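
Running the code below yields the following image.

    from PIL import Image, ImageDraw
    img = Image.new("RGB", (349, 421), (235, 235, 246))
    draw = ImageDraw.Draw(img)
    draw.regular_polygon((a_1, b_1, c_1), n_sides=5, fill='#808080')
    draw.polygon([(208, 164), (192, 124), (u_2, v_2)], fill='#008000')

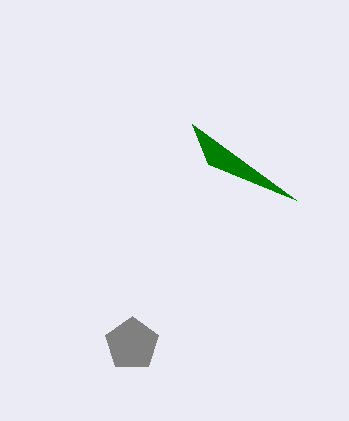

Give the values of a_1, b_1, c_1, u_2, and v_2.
a_1 = 132, b_1 = 344, c_1 = 28, u_2 = 296, v_2 = 200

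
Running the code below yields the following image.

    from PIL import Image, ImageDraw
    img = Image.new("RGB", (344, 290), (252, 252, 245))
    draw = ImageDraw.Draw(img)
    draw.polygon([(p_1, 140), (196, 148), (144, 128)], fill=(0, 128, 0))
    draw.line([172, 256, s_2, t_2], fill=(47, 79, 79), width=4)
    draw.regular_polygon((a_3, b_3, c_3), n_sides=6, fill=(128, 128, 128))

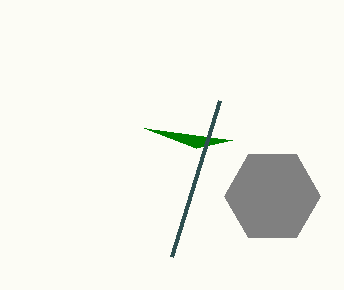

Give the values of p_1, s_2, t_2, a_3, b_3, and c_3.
p_1 = 232
s_2 = 220
t_2 = 100
a_3 = 272
b_3 = 196
c_3 = 48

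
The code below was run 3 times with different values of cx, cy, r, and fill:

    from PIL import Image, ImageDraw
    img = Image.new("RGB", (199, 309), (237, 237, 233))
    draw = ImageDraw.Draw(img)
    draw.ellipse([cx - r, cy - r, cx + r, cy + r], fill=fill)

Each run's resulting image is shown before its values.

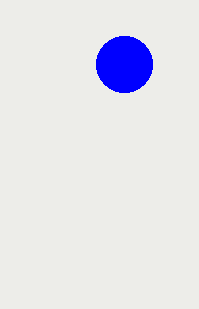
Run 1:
cx = 124; cy = 64; r = 28; fill = 'blue'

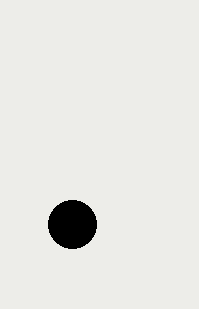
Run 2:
cx = 72
cy = 224
r = 24
fill = 'black'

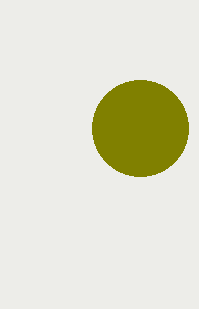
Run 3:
cx = 140
cy = 128
r = 48
fill = 'olive'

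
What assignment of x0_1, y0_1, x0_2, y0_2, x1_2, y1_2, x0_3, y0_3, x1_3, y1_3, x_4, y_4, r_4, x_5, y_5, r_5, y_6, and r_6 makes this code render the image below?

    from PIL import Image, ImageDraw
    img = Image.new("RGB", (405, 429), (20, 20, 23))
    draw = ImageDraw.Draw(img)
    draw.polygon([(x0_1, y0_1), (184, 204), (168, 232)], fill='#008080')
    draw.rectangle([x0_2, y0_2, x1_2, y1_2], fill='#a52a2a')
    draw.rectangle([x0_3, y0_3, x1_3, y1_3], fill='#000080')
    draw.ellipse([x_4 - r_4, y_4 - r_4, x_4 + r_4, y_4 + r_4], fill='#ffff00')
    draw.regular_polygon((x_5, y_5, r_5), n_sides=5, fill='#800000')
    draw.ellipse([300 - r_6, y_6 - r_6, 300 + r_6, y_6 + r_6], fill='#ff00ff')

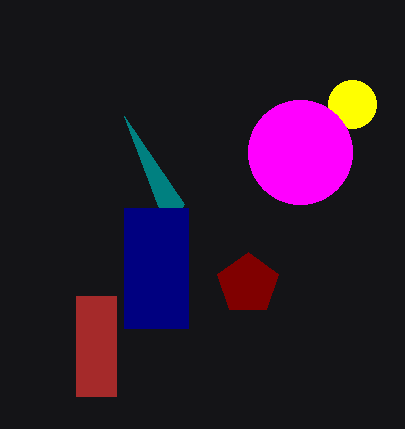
x0_1 = 124
y0_1 = 116
x0_2 = 76
y0_2 = 296
x1_2 = 116
y1_2 = 396
x0_3 = 124
y0_3 = 208
x1_3 = 188
y1_3 = 328
x_4 = 352
y_4 = 104
r_4 = 24
x_5 = 248
y_5 = 284
r_5 = 32
y_6 = 152
r_6 = 52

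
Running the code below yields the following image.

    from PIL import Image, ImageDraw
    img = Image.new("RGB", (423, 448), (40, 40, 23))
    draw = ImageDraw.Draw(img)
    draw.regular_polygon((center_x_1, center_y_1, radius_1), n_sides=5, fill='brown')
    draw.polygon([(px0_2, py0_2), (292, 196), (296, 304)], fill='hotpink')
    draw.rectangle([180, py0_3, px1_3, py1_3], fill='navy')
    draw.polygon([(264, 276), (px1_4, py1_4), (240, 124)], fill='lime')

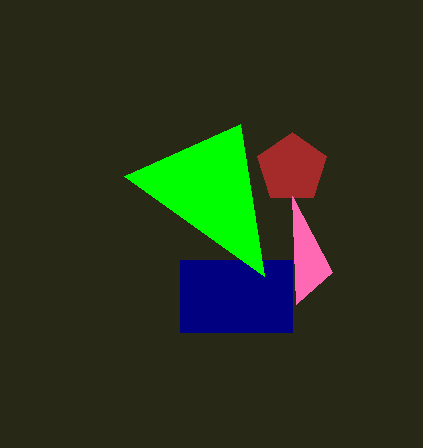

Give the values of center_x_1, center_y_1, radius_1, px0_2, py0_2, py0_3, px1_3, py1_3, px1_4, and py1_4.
center_x_1 = 292; center_y_1 = 168; radius_1 = 36; px0_2 = 332; py0_2 = 272; py0_3 = 260; px1_3 = 292; py1_3 = 332; px1_4 = 124; py1_4 = 176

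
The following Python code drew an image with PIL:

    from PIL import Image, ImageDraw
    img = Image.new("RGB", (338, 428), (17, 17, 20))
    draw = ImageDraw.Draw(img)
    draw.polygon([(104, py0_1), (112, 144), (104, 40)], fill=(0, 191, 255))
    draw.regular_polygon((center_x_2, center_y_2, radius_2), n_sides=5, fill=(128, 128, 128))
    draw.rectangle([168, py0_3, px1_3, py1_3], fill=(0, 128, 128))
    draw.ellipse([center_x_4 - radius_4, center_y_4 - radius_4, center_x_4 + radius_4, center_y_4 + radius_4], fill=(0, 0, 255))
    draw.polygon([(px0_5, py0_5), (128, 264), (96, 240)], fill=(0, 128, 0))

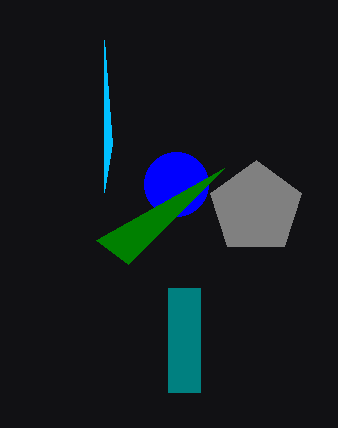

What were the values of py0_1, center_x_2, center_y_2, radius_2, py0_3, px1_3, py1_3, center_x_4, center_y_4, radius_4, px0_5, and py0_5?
py0_1 = 192
center_x_2 = 256
center_y_2 = 208
radius_2 = 48
py0_3 = 288
px1_3 = 200
py1_3 = 392
center_x_4 = 176
center_y_4 = 184
radius_4 = 32
px0_5 = 224
py0_5 = 168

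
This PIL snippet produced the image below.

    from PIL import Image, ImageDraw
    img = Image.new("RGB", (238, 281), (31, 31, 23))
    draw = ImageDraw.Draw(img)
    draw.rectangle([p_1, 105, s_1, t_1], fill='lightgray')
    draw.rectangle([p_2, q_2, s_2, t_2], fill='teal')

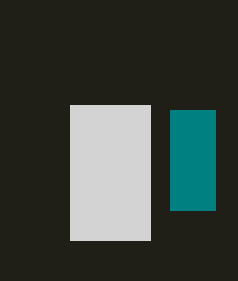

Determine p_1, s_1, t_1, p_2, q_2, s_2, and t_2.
p_1 = 70
s_1 = 150
t_1 = 240
p_2 = 170
q_2 = 110
s_2 = 215
t_2 = 210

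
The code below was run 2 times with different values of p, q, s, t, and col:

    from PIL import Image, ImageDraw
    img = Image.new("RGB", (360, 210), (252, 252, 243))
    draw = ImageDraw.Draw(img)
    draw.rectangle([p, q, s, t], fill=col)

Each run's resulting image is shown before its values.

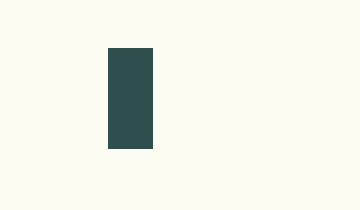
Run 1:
p = 108; q = 48; s = 152; t = 148; col = 'darkslategray'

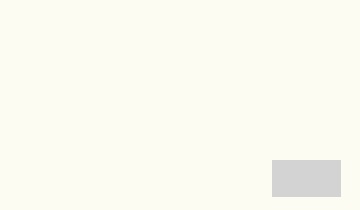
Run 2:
p = 272; q = 160; s = 340; t = 196; col = 'lightgray'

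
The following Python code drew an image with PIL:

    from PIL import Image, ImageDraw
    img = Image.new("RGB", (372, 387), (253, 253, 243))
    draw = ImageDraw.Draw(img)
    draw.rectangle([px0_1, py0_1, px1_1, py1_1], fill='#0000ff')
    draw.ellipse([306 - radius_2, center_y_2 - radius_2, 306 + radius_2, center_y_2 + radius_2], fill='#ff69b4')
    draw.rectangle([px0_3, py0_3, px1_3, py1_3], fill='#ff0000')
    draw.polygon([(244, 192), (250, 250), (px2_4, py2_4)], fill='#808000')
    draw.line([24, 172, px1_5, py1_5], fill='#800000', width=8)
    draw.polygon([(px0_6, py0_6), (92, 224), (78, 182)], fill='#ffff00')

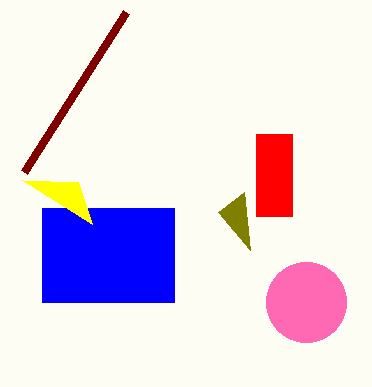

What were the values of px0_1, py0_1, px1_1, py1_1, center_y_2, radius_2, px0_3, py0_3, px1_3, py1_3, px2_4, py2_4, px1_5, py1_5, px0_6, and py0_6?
px0_1 = 42, py0_1 = 208, px1_1 = 174, py1_1 = 302, center_y_2 = 302, radius_2 = 40, px0_3 = 256, py0_3 = 134, px1_3 = 292, py1_3 = 216, px2_4 = 218, py2_4 = 212, px1_5 = 126, py1_5 = 12, px0_6 = 22, py0_6 = 180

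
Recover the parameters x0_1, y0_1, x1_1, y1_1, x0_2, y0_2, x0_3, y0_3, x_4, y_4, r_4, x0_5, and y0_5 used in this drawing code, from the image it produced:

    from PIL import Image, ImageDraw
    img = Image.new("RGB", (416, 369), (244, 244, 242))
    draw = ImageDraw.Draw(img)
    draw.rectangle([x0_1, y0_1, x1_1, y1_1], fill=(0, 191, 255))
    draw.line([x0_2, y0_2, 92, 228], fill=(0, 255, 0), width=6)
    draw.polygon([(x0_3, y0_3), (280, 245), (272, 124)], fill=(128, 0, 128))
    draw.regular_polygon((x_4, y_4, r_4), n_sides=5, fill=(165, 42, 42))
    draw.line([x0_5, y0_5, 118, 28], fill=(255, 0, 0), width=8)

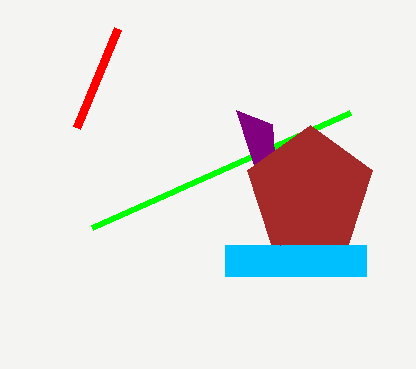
x0_1 = 225, y0_1 = 245, x1_1 = 366, y1_1 = 276, x0_2 = 350, y0_2 = 113, x0_3 = 236, y0_3 = 110, x_4 = 310, y_4 = 191, r_4 = 66, x0_5 = 77, y0_5 = 127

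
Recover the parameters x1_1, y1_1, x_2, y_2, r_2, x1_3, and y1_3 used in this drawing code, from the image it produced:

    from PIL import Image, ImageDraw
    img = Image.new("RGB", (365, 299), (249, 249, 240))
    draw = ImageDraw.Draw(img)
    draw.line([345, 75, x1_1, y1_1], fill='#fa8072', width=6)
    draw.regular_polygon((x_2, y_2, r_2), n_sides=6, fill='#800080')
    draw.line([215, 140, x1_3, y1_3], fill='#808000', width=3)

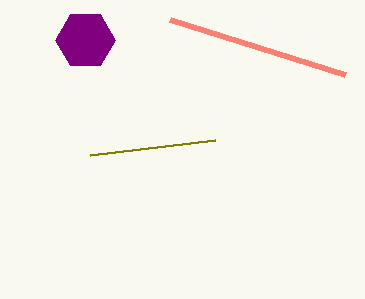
x1_1 = 170
y1_1 = 20
x_2 = 85
y_2 = 40
r_2 = 30
x1_3 = 90
y1_3 = 155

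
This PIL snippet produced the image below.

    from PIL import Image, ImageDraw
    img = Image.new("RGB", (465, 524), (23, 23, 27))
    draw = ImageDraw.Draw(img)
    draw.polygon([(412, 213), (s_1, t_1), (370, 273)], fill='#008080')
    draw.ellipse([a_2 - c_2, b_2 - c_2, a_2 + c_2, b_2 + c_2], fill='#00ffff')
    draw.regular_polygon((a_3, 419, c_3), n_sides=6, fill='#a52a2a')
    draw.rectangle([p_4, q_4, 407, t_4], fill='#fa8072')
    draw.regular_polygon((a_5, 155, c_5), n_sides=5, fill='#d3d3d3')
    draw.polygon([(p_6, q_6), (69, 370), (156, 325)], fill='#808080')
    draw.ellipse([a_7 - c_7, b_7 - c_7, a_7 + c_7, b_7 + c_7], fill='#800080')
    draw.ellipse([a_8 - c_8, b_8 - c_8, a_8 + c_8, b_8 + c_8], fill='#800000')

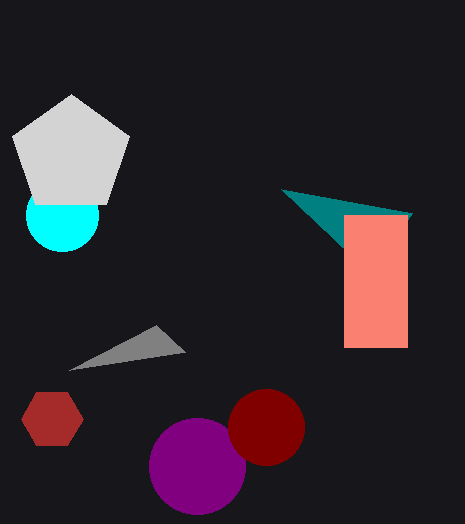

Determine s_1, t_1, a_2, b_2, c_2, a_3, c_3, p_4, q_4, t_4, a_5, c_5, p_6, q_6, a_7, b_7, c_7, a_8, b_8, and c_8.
s_1 = 281, t_1 = 189, a_2 = 62, b_2 = 215, c_2 = 36, a_3 = 52, c_3 = 31, p_4 = 344, q_4 = 215, t_4 = 347, a_5 = 71, c_5 = 61, p_6 = 185, q_6 = 352, a_7 = 197, b_7 = 466, c_7 = 48, a_8 = 266, b_8 = 427, c_8 = 38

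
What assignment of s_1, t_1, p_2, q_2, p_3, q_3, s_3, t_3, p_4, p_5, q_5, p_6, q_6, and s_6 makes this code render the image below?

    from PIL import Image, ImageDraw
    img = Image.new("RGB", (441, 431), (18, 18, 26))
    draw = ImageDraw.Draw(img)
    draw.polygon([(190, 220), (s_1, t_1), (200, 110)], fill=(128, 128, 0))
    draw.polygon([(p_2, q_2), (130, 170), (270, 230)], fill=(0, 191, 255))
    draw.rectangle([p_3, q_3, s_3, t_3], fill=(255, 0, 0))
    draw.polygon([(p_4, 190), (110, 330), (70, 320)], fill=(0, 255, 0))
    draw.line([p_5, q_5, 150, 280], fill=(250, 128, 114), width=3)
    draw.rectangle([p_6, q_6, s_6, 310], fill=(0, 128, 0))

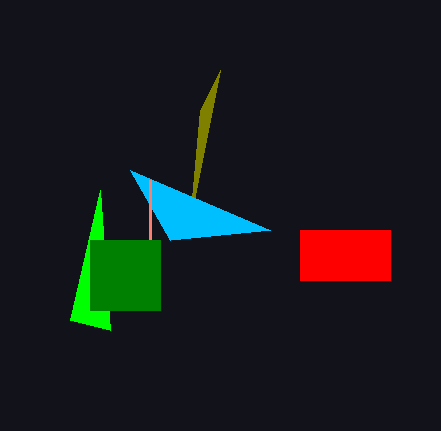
s_1 = 220; t_1 = 70; p_2 = 170; q_2 = 240; p_3 = 300; q_3 = 230; s_3 = 390; t_3 = 280; p_4 = 100; p_5 = 150; q_5 = 180; p_6 = 90; q_6 = 240; s_6 = 160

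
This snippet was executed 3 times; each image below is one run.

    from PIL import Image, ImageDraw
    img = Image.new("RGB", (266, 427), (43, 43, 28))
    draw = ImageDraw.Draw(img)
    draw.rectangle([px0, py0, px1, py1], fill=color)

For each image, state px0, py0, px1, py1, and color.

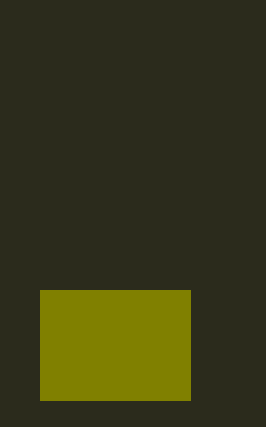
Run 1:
px0 = 40; py0 = 290; px1 = 190; py1 = 400; color = 'olive'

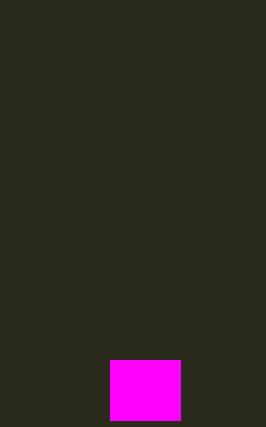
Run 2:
px0 = 110, py0 = 360, px1 = 180, py1 = 420, color = 'magenta'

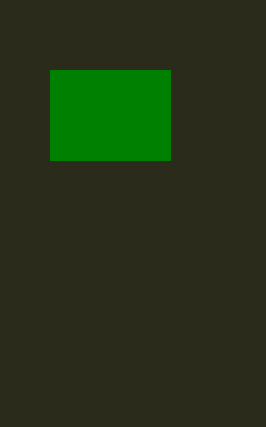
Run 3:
px0 = 50
py0 = 70
px1 = 170
py1 = 160
color = 'green'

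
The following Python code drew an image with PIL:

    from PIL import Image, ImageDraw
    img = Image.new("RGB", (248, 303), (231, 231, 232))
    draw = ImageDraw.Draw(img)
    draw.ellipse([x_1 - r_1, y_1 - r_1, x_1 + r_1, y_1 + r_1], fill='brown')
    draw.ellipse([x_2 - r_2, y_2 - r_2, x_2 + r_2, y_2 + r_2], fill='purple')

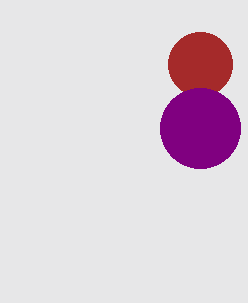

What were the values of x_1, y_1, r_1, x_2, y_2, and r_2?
x_1 = 200
y_1 = 64
r_1 = 32
x_2 = 200
y_2 = 128
r_2 = 40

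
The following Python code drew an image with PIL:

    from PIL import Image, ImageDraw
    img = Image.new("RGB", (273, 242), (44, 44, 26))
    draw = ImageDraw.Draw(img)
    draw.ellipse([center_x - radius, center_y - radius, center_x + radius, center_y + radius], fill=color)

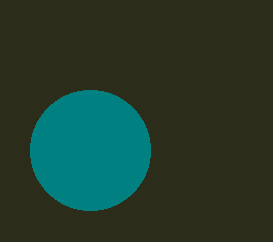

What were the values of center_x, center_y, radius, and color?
center_x = 90, center_y = 150, radius = 60, color = 'teal'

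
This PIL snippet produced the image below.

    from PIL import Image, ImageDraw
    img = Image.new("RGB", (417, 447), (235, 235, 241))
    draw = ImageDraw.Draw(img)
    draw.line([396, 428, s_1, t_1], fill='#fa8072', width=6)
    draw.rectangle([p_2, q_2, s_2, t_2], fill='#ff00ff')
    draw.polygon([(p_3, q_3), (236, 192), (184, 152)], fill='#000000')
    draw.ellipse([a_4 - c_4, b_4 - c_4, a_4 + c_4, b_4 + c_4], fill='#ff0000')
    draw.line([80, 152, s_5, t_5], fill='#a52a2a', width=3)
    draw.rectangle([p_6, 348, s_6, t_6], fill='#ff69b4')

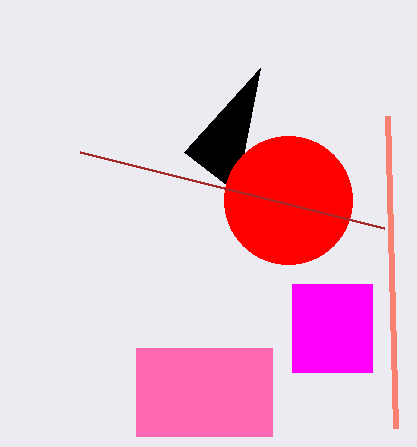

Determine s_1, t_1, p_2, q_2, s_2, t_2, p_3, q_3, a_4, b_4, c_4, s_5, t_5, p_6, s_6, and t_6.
s_1 = 388
t_1 = 116
p_2 = 292
q_2 = 284
s_2 = 372
t_2 = 372
p_3 = 260
q_3 = 68
a_4 = 288
b_4 = 200
c_4 = 64
s_5 = 384
t_5 = 228
p_6 = 136
s_6 = 272
t_6 = 436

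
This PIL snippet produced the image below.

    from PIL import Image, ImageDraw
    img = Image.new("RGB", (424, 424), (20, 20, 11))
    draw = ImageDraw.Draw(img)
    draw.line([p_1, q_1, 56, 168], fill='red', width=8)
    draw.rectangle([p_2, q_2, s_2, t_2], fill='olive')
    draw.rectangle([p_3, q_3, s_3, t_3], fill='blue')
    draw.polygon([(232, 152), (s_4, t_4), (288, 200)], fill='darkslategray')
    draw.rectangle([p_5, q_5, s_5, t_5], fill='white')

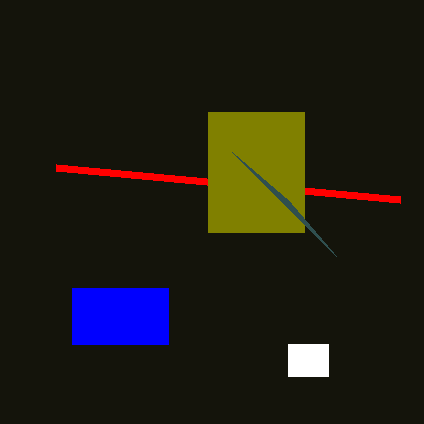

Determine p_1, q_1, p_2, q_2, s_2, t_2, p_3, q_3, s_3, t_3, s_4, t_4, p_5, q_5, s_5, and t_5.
p_1 = 400, q_1 = 200, p_2 = 208, q_2 = 112, s_2 = 304, t_2 = 232, p_3 = 72, q_3 = 288, s_3 = 168, t_3 = 344, s_4 = 336, t_4 = 256, p_5 = 288, q_5 = 344, s_5 = 328, t_5 = 376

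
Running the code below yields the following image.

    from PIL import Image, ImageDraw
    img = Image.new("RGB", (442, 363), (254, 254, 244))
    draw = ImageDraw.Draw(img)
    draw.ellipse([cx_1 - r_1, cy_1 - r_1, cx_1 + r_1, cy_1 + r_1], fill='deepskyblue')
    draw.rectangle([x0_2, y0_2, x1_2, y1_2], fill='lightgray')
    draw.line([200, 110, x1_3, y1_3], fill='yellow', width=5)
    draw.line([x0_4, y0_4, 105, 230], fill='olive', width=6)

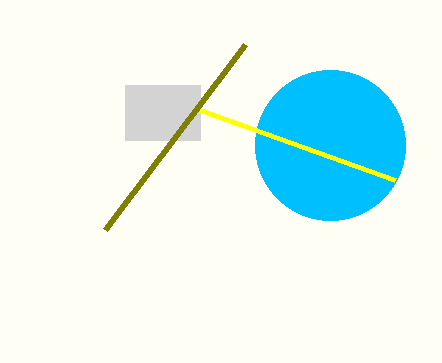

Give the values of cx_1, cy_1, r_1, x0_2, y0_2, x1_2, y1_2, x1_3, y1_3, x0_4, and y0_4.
cx_1 = 330, cy_1 = 145, r_1 = 75, x0_2 = 125, y0_2 = 85, x1_2 = 200, y1_2 = 140, x1_3 = 395, y1_3 = 180, x0_4 = 245, y0_4 = 45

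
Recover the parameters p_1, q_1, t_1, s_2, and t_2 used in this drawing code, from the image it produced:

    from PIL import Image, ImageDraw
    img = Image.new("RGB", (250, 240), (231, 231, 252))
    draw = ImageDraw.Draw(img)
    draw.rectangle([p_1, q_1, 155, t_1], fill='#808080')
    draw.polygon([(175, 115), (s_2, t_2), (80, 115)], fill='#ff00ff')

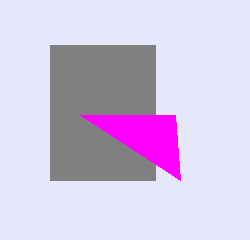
p_1 = 50, q_1 = 45, t_1 = 180, s_2 = 180, t_2 = 180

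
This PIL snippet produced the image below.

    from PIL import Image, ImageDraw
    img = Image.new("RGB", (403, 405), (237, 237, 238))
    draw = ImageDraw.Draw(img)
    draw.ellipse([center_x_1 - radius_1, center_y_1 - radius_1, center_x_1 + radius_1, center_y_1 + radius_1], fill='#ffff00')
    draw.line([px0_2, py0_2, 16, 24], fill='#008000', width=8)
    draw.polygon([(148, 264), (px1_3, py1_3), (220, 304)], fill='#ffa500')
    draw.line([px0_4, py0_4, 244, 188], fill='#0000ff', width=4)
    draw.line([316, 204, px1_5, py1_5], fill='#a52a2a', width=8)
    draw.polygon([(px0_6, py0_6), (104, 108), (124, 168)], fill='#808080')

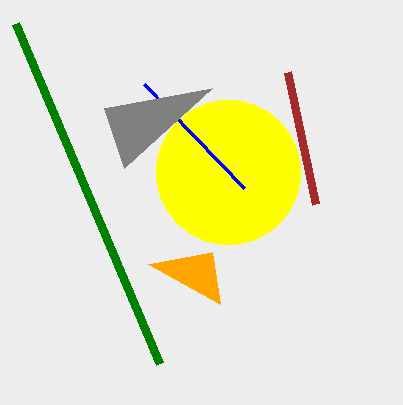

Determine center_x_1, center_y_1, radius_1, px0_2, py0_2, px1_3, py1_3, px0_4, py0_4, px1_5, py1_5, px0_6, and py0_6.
center_x_1 = 228; center_y_1 = 172; radius_1 = 72; px0_2 = 160; py0_2 = 364; px1_3 = 212; py1_3 = 252; px0_4 = 144; py0_4 = 84; px1_5 = 288; py1_5 = 72; px0_6 = 212; py0_6 = 88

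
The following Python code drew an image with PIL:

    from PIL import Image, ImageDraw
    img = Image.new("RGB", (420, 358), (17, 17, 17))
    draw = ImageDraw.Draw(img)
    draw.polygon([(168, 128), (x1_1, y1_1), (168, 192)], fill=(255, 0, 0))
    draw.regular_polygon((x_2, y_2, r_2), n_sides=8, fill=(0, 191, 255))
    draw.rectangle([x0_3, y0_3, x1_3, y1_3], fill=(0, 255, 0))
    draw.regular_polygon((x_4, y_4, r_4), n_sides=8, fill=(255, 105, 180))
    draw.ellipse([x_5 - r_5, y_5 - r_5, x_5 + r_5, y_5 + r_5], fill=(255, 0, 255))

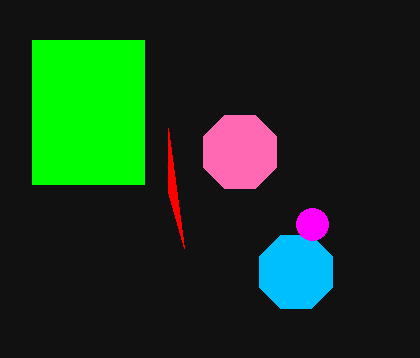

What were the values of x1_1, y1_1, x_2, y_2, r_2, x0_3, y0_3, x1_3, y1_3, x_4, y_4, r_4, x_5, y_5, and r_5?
x1_1 = 184
y1_1 = 248
x_2 = 296
y_2 = 272
r_2 = 40
x0_3 = 32
y0_3 = 40
x1_3 = 144
y1_3 = 184
x_4 = 240
y_4 = 152
r_4 = 40
x_5 = 312
y_5 = 224
r_5 = 16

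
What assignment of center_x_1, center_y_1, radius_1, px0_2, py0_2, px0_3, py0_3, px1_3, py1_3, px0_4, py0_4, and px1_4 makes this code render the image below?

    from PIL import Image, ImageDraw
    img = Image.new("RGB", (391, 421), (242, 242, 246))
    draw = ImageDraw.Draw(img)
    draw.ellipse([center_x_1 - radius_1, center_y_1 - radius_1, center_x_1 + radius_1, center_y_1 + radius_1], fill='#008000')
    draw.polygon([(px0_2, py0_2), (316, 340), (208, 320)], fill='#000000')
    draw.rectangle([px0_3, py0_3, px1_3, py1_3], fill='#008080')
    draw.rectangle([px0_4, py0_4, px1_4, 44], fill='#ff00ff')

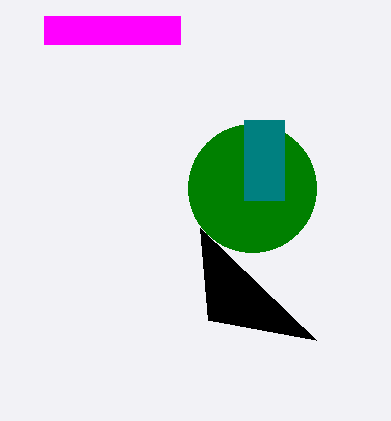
center_x_1 = 252; center_y_1 = 188; radius_1 = 64; px0_2 = 200; py0_2 = 228; px0_3 = 244; py0_3 = 120; px1_3 = 284; py1_3 = 200; px0_4 = 44; py0_4 = 16; px1_4 = 180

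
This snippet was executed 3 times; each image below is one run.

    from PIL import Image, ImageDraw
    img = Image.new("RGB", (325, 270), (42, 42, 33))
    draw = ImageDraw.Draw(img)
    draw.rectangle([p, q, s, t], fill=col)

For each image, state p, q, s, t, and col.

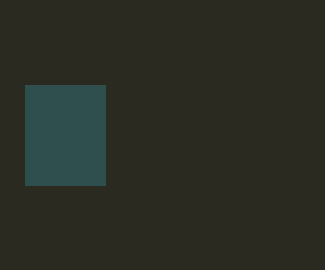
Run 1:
p = 25; q = 85; s = 105; t = 185; col = 'darkslategray'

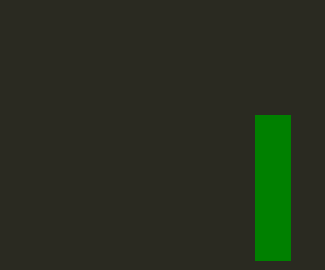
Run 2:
p = 255
q = 115
s = 290
t = 260
col = 'green'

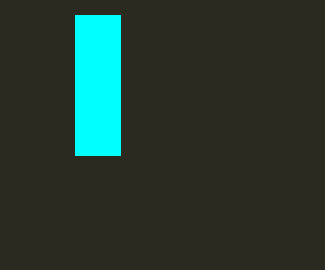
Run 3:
p = 75; q = 15; s = 120; t = 155; col = 'cyan'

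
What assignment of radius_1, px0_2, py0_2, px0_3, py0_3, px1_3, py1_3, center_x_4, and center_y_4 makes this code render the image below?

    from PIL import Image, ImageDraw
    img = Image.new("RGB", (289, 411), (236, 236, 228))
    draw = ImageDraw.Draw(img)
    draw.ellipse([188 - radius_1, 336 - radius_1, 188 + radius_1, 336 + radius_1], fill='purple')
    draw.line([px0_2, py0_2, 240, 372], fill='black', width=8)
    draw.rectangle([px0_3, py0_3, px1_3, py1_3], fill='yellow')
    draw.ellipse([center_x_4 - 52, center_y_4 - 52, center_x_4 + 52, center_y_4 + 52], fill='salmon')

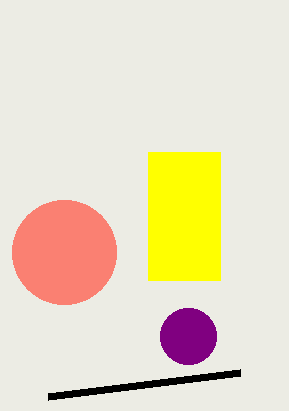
radius_1 = 28, px0_2 = 48, py0_2 = 396, px0_3 = 148, py0_3 = 152, px1_3 = 220, py1_3 = 280, center_x_4 = 64, center_y_4 = 252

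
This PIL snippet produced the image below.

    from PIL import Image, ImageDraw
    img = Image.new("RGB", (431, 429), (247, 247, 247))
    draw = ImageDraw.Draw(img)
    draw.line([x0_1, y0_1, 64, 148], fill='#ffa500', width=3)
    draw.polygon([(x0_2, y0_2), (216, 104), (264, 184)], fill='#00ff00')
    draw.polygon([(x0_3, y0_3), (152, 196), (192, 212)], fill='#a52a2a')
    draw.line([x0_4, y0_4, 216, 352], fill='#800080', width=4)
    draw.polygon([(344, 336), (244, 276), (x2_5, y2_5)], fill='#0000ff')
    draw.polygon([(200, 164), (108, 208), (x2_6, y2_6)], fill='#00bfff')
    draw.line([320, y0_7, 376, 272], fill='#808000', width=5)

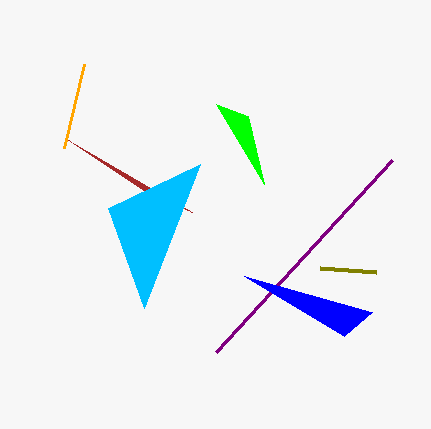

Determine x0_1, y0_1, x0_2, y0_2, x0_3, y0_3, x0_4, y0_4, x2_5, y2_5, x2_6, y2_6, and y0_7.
x0_1 = 84; y0_1 = 64; x0_2 = 248; y0_2 = 116; x0_3 = 68; y0_3 = 140; x0_4 = 392; y0_4 = 160; x2_5 = 372; y2_5 = 312; x2_6 = 144; y2_6 = 308; y0_7 = 268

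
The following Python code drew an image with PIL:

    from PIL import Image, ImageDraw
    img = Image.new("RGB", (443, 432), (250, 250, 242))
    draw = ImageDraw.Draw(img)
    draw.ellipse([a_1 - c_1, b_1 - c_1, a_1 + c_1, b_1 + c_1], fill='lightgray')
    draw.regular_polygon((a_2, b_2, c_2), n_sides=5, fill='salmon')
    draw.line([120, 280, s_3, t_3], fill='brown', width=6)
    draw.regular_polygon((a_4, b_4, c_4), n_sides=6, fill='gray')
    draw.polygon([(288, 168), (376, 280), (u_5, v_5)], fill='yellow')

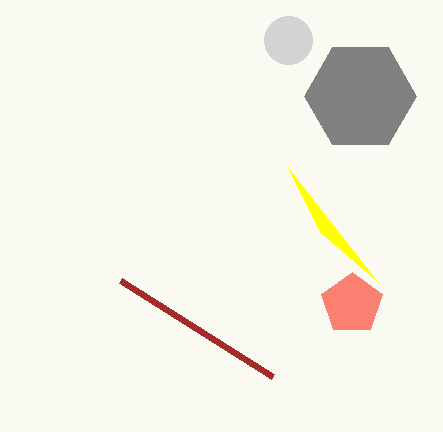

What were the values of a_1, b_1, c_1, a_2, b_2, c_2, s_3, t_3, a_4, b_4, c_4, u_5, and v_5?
a_1 = 288
b_1 = 40
c_1 = 24
a_2 = 352
b_2 = 304
c_2 = 32
s_3 = 272
t_3 = 376
a_4 = 360
b_4 = 96
c_4 = 56
u_5 = 320
v_5 = 232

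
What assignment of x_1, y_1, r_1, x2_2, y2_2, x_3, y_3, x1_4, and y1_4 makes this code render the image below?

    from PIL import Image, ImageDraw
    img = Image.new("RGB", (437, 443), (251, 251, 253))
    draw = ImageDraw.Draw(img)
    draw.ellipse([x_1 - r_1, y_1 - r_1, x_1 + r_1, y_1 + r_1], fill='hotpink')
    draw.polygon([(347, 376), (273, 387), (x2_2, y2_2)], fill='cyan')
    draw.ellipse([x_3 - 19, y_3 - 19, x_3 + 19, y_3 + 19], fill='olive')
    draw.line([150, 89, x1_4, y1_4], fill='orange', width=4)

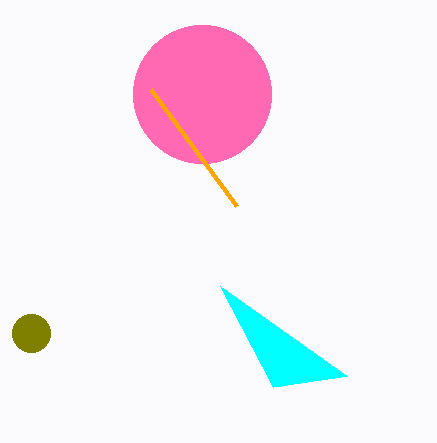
x_1 = 202; y_1 = 94; r_1 = 69; x2_2 = 220; y2_2 = 286; x_3 = 31; y_3 = 333; x1_4 = 236; y1_4 = 206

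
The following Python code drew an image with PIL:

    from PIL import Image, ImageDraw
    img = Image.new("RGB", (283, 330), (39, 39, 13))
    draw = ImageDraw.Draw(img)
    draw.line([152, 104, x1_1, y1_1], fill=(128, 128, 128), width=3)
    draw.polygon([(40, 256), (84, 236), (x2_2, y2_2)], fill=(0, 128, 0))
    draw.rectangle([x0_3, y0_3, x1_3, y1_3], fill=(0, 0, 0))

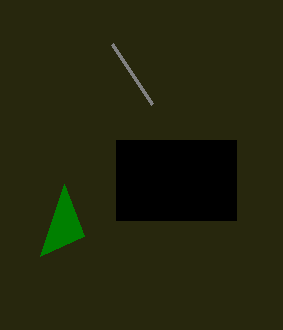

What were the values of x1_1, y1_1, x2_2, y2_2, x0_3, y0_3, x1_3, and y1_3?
x1_1 = 112; y1_1 = 44; x2_2 = 64; y2_2 = 184; x0_3 = 116; y0_3 = 140; x1_3 = 236; y1_3 = 220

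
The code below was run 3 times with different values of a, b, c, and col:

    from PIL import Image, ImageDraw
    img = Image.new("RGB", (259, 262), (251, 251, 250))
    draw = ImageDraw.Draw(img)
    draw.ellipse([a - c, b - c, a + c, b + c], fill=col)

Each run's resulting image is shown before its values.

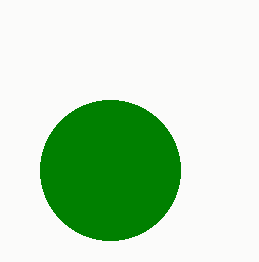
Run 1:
a = 110; b = 170; c = 70; col = 'green'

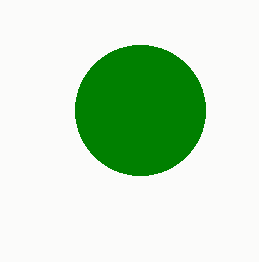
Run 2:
a = 140; b = 110; c = 65; col = 'green'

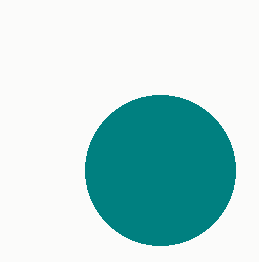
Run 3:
a = 160
b = 170
c = 75
col = 'teal'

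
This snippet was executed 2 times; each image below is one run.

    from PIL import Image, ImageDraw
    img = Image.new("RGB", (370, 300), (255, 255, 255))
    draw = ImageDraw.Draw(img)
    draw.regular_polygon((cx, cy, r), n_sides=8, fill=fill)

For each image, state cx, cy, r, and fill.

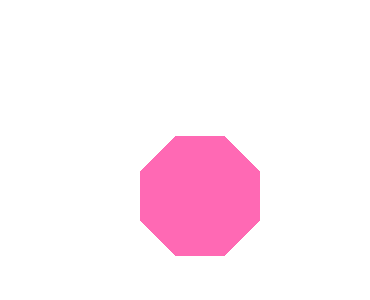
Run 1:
cx = 200
cy = 196
r = 64
fill = 'hotpink'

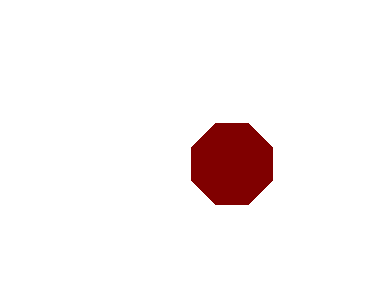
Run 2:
cx = 232, cy = 164, r = 44, fill = 'maroon'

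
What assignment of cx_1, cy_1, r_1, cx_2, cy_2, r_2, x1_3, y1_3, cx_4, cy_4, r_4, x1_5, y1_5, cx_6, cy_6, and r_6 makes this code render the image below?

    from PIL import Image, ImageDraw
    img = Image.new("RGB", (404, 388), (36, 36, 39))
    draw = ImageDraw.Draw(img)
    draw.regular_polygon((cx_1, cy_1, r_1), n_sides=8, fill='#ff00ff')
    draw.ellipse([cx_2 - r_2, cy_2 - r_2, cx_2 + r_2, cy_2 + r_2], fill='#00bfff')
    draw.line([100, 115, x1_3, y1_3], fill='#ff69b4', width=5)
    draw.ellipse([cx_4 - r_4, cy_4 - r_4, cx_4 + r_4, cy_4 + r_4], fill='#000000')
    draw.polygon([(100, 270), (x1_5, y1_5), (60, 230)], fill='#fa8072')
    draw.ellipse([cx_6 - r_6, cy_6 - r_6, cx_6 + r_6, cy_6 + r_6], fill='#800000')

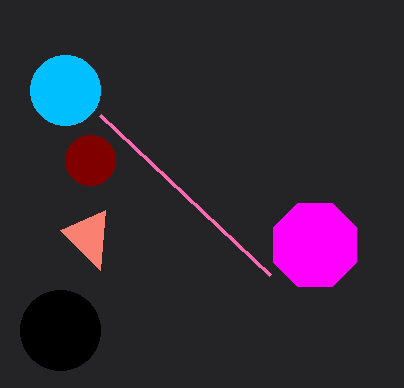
cx_1 = 315, cy_1 = 245, r_1 = 45, cx_2 = 65, cy_2 = 90, r_2 = 35, x1_3 = 270, y1_3 = 275, cx_4 = 60, cy_4 = 330, r_4 = 40, x1_5 = 105, y1_5 = 210, cx_6 = 90, cy_6 = 160, r_6 = 25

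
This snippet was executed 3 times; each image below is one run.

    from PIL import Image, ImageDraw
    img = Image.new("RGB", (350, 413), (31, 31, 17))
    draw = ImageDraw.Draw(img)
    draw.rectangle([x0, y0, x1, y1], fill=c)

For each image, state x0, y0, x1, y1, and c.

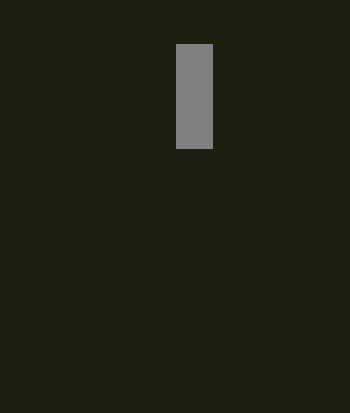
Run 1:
x0 = 176, y0 = 44, x1 = 212, y1 = 148, c = 'gray'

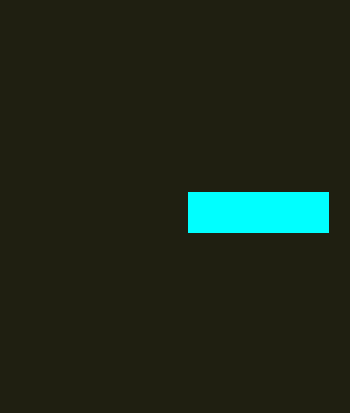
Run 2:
x0 = 188, y0 = 192, x1 = 328, y1 = 232, c = 'cyan'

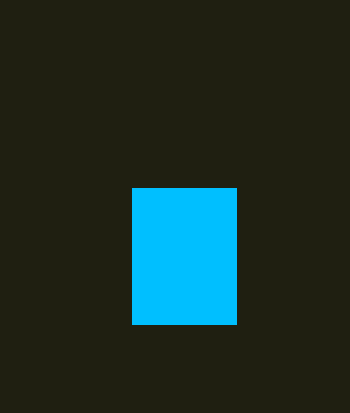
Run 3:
x0 = 132, y0 = 188, x1 = 236, y1 = 324, c = 'deepskyblue'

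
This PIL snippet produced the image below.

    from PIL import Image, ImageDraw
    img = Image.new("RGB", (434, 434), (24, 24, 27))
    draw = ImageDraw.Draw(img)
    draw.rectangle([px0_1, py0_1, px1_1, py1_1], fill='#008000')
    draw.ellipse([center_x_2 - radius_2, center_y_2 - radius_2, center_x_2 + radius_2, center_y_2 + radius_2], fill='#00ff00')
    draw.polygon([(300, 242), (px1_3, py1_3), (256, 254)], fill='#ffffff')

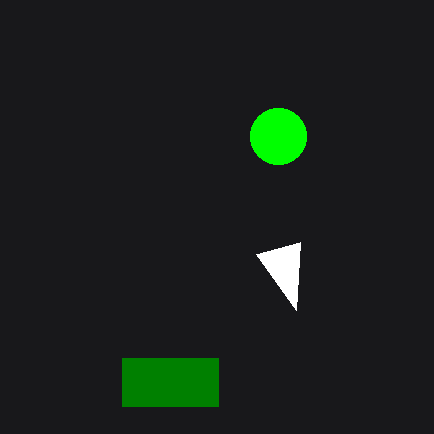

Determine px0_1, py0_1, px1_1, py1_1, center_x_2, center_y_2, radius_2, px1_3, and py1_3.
px0_1 = 122
py0_1 = 358
px1_1 = 218
py1_1 = 406
center_x_2 = 278
center_y_2 = 136
radius_2 = 28
px1_3 = 296
py1_3 = 310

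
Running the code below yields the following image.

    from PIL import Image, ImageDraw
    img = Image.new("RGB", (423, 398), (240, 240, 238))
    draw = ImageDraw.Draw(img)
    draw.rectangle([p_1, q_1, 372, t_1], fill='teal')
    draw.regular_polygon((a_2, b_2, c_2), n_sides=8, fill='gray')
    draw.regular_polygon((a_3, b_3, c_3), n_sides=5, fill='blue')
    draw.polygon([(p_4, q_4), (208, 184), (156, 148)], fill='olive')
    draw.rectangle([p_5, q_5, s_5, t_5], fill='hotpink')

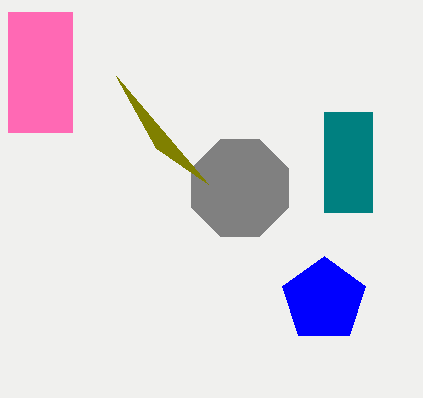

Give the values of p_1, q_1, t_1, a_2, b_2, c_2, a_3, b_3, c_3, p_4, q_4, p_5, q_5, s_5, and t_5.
p_1 = 324, q_1 = 112, t_1 = 212, a_2 = 240, b_2 = 188, c_2 = 52, a_3 = 324, b_3 = 300, c_3 = 44, p_4 = 116, q_4 = 76, p_5 = 8, q_5 = 12, s_5 = 72, t_5 = 132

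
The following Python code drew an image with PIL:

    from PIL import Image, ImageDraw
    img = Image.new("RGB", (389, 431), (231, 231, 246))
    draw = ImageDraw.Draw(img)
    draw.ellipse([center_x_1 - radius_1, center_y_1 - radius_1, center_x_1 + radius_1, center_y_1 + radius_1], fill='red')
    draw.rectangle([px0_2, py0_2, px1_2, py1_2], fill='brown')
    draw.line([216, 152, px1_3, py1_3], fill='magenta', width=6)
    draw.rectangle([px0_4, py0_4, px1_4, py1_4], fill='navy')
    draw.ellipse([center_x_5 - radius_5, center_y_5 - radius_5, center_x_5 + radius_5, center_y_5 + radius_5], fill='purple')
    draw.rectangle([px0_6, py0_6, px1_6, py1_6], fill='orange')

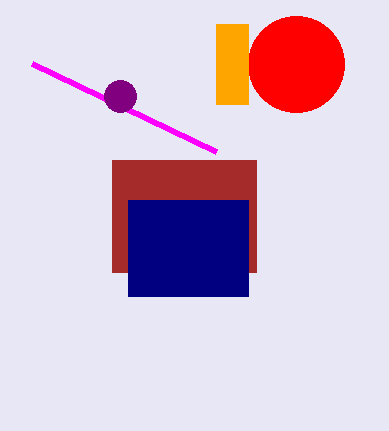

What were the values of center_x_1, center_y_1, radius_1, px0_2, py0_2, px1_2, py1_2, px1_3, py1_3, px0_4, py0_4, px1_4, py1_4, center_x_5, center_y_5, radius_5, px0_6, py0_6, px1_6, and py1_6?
center_x_1 = 296; center_y_1 = 64; radius_1 = 48; px0_2 = 112; py0_2 = 160; px1_2 = 256; py1_2 = 272; px1_3 = 32; py1_3 = 64; px0_4 = 128; py0_4 = 200; px1_4 = 248; py1_4 = 296; center_x_5 = 120; center_y_5 = 96; radius_5 = 16; px0_6 = 216; py0_6 = 24; px1_6 = 248; py1_6 = 104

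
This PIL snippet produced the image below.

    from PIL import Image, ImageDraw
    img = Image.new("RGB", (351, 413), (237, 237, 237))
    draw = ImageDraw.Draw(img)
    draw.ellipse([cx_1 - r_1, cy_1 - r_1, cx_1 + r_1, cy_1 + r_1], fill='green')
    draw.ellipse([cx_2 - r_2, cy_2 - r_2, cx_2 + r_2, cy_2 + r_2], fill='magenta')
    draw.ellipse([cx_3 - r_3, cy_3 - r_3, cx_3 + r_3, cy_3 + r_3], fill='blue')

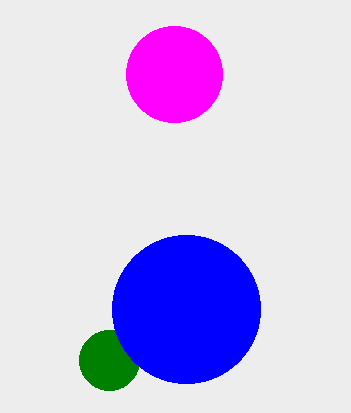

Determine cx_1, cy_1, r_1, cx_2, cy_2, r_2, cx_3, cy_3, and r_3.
cx_1 = 109, cy_1 = 360, r_1 = 30, cx_2 = 174, cy_2 = 74, r_2 = 48, cx_3 = 186, cy_3 = 309, r_3 = 74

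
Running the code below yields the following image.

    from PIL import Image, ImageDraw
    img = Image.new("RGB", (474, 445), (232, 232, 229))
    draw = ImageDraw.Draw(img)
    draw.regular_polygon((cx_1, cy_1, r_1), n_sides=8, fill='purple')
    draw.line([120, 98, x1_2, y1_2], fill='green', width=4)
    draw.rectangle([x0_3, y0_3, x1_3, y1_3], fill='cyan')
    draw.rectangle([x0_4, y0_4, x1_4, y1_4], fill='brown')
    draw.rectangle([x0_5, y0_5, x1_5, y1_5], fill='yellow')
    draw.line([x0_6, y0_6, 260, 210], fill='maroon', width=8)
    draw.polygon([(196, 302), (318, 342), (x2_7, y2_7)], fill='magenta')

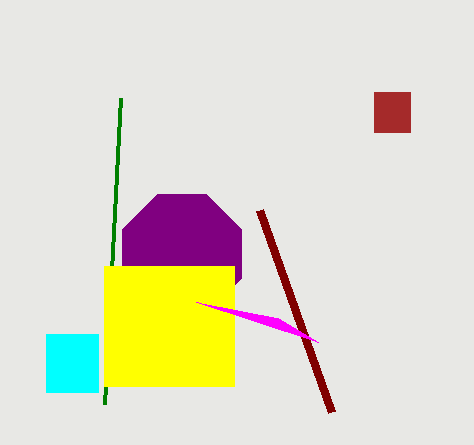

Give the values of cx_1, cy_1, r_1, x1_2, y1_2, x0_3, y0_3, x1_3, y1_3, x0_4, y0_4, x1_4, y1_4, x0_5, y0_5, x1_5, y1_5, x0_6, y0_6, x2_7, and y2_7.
cx_1 = 182
cy_1 = 254
r_1 = 64
x1_2 = 104
y1_2 = 404
x0_3 = 46
y0_3 = 334
x1_3 = 98
y1_3 = 392
x0_4 = 374
y0_4 = 92
x1_4 = 410
y1_4 = 132
x0_5 = 104
y0_5 = 266
x1_5 = 234
y1_5 = 386
x0_6 = 332
y0_6 = 412
x2_7 = 278
y2_7 = 318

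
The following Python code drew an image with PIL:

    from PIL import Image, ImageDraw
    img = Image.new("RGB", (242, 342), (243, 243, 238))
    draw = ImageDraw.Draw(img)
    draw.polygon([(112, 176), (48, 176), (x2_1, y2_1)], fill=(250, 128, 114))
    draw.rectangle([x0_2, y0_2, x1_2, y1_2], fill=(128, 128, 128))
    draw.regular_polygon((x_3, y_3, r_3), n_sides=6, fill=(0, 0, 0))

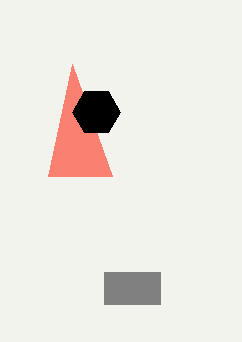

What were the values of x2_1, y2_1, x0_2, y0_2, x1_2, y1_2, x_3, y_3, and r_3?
x2_1 = 72, y2_1 = 64, x0_2 = 104, y0_2 = 272, x1_2 = 160, y1_2 = 304, x_3 = 96, y_3 = 112, r_3 = 24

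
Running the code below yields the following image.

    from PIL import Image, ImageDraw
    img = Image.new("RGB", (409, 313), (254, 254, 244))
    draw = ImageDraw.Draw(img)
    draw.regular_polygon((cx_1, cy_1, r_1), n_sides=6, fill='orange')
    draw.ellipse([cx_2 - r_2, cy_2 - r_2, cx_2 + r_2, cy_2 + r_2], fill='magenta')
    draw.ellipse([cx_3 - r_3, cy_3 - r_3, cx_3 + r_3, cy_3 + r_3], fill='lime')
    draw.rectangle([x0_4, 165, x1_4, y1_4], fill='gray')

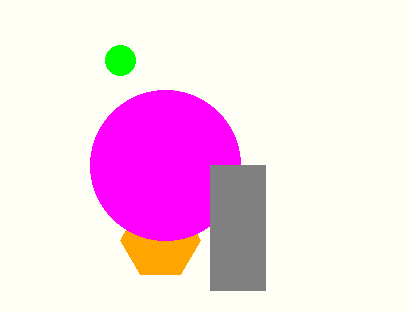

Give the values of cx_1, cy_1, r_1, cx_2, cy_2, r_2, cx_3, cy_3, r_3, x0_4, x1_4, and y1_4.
cx_1 = 160, cy_1 = 240, r_1 = 40, cx_2 = 165, cy_2 = 165, r_2 = 75, cx_3 = 120, cy_3 = 60, r_3 = 15, x0_4 = 210, x1_4 = 265, y1_4 = 290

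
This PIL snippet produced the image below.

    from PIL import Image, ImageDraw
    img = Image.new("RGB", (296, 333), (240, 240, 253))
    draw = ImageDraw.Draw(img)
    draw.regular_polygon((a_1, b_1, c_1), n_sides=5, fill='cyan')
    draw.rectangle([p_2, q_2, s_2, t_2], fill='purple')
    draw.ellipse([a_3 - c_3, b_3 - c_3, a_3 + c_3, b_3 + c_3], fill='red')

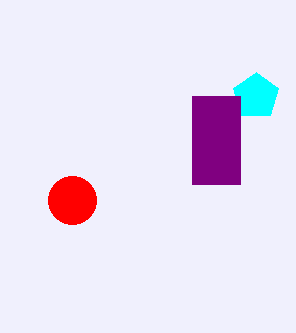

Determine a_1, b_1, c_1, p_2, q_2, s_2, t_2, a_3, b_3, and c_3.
a_1 = 256
b_1 = 96
c_1 = 24
p_2 = 192
q_2 = 96
s_2 = 240
t_2 = 184
a_3 = 72
b_3 = 200
c_3 = 24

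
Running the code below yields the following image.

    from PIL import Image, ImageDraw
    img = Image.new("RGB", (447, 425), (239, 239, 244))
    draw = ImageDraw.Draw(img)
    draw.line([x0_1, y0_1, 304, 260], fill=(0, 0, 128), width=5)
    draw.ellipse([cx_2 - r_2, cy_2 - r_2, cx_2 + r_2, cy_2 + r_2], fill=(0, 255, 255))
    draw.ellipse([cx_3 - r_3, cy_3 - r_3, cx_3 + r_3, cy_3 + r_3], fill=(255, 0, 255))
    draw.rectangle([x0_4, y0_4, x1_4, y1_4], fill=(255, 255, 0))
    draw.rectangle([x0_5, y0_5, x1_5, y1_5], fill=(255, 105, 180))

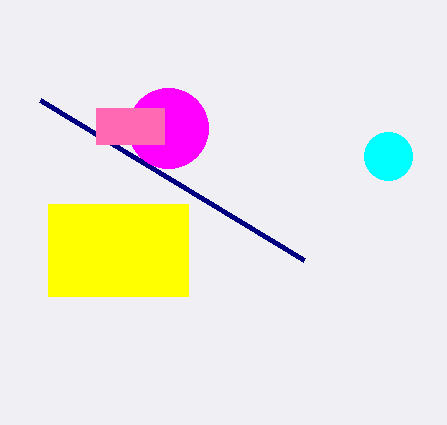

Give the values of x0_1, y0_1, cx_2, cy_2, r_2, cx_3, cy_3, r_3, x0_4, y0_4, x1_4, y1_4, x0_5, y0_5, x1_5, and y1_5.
x0_1 = 40
y0_1 = 100
cx_2 = 388
cy_2 = 156
r_2 = 24
cx_3 = 168
cy_3 = 128
r_3 = 40
x0_4 = 48
y0_4 = 204
x1_4 = 188
y1_4 = 296
x0_5 = 96
y0_5 = 108
x1_5 = 164
y1_5 = 144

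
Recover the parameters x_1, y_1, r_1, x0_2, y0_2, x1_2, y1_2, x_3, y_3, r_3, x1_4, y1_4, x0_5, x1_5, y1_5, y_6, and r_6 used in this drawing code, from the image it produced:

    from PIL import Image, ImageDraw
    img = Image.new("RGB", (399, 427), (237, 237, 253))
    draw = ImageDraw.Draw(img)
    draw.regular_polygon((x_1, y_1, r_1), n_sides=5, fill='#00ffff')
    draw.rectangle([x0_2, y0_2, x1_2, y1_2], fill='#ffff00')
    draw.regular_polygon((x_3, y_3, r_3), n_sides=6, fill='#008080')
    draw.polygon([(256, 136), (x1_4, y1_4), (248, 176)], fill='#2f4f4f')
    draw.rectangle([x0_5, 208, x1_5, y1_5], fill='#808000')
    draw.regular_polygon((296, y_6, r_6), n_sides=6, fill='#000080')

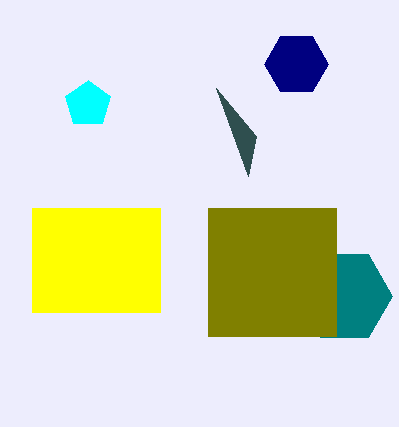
x_1 = 88
y_1 = 104
r_1 = 24
x0_2 = 32
y0_2 = 208
x1_2 = 160
y1_2 = 312
x_3 = 344
y_3 = 296
r_3 = 48
x1_4 = 216
y1_4 = 88
x0_5 = 208
x1_5 = 336
y1_5 = 336
y_6 = 64
r_6 = 32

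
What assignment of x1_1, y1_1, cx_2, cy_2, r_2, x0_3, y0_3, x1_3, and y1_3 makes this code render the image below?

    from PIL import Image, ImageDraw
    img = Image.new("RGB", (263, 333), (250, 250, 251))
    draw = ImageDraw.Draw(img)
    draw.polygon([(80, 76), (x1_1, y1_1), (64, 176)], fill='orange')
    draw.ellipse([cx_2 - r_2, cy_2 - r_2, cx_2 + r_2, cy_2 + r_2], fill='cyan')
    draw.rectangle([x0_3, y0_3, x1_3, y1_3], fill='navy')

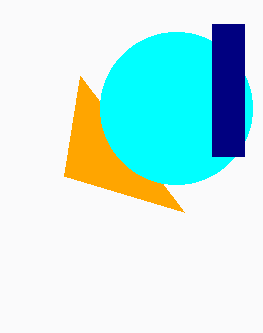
x1_1 = 184
y1_1 = 212
cx_2 = 176
cy_2 = 108
r_2 = 76
x0_3 = 212
y0_3 = 24
x1_3 = 244
y1_3 = 156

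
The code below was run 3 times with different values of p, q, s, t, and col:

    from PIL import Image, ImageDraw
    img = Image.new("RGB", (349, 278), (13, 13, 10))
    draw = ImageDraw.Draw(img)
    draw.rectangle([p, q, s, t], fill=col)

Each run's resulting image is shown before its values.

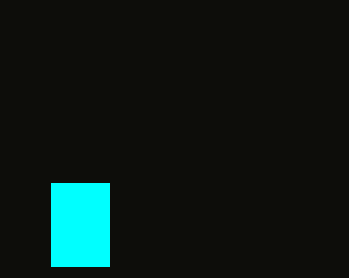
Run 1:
p = 51; q = 183; s = 109; t = 266; col = 'cyan'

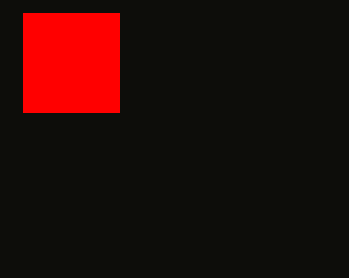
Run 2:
p = 23
q = 13
s = 119
t = 112
col = 'red'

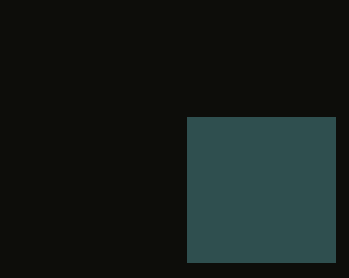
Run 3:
p = 187
q = 117
s = 335
t = 262
col = 'darkslategray'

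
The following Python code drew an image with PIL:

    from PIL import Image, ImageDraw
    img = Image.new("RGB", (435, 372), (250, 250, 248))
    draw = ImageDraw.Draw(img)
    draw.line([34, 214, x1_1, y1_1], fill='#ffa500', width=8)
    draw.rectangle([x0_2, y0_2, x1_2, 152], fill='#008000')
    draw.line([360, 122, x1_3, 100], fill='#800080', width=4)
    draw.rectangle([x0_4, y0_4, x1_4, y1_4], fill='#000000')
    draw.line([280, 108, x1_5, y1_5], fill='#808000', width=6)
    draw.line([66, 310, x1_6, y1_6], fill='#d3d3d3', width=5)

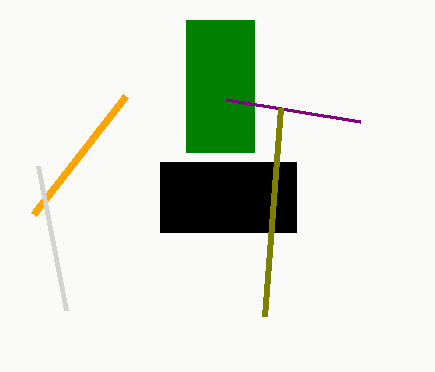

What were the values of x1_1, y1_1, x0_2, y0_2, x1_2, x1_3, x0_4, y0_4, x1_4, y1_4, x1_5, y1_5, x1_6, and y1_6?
x1_1 = 126
y1_1 = 96
x0_2 = 186
y0_2 = 20
x1_2 = 254
x1_3 = 226
x0_4 = 160
y0_4 = 162
x1_4 = 296
y1_4 = 232
x1_5 = 264
y1_5 = 316
x1_6 = 38
y1_6 = 166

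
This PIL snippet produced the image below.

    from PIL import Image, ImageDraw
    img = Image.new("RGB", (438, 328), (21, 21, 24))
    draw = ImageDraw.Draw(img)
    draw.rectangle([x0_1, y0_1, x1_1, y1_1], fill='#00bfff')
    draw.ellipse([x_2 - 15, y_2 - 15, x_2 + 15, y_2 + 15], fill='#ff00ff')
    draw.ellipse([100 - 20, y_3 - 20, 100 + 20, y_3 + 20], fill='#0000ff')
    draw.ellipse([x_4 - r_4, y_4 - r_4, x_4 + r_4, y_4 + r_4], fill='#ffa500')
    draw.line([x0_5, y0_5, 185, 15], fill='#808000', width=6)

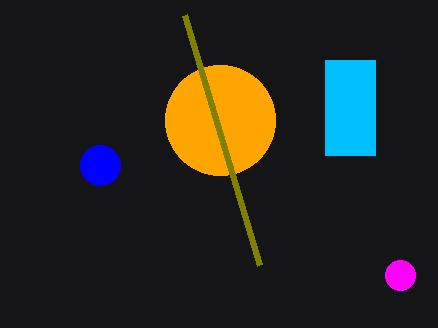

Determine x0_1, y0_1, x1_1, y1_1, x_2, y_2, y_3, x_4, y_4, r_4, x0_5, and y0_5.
x0_1 = 325
y0_1 = 60
x1_1 = 375
y1_1 = 155
x_2 = 400
y_2 = 275
y_3 = 165
x_4 = 220
y_4 = 120
r_4 = 55
x0_5 = 260
y0_5 = 265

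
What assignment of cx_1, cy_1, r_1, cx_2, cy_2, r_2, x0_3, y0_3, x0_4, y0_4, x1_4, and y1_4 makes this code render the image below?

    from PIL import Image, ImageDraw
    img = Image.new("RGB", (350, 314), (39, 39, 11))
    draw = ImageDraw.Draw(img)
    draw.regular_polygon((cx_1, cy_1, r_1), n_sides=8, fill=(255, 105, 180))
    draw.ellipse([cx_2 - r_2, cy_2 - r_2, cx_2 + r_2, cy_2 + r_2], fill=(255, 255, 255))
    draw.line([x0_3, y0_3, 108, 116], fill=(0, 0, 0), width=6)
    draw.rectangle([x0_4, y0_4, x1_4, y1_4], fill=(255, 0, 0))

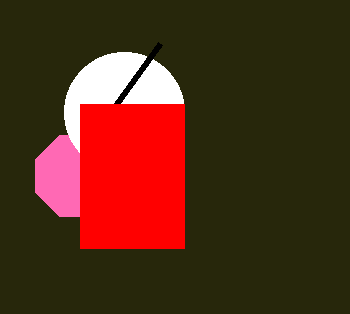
cx_1 = 76; cy_1 = 176; r_1 = 44; cx_2 = 124; cy_2 = 112; r_2 = 60; x0_3 = 160; y0_3 = 44; x0_4 = 80; y0_4 = 104; x1_4 = 184; y1_4 = 248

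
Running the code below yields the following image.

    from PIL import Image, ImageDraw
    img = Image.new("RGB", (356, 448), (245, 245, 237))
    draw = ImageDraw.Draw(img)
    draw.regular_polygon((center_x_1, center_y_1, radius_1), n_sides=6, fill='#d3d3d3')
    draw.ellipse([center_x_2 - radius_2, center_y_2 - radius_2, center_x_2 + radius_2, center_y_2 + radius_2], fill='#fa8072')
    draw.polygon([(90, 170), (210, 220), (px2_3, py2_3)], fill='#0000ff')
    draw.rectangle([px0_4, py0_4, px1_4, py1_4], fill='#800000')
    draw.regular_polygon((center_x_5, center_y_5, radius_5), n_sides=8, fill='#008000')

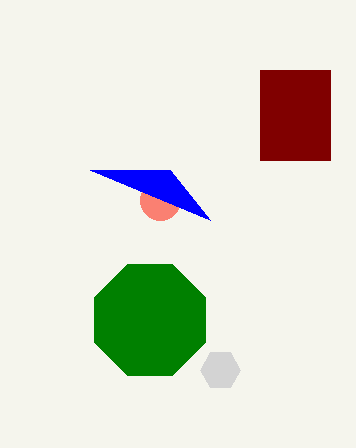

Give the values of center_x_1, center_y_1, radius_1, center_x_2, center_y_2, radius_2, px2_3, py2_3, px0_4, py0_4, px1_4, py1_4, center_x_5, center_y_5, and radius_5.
center_x_1 = 220, center_y_1 = 370, radius_1 = 20, center_x_2 = 160, center_y_2 = 200, radius_2 = 20, px2_3 = 170, py2_3 = 170, px0_4 = 260, py0_4 = 70, px1_4 = 330, py1_4 = 160, center_x_5 = 150, center_y_5 = 320, radius_5 = 60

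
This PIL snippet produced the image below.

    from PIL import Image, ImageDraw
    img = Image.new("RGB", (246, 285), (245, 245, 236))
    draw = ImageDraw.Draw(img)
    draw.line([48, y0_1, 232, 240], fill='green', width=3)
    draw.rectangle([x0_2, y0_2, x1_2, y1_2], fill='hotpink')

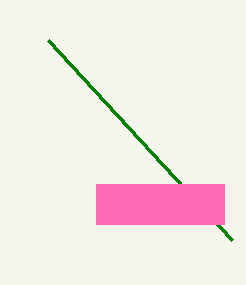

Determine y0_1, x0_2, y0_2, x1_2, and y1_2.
y0_1 = 40; x0_2 = 96; y0_2 = 184; x1_2 = 224; y1_2 = 224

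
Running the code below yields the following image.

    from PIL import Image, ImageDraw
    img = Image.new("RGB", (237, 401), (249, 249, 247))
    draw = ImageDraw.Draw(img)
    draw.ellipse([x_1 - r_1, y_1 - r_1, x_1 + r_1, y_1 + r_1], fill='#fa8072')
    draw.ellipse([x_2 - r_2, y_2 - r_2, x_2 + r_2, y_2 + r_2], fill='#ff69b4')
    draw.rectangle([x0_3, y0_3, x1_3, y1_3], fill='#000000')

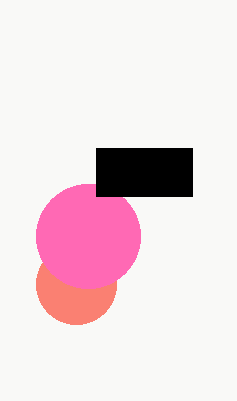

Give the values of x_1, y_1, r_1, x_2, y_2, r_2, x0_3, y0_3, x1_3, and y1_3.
x_1 = 76
y_1 = 284
r_1 = 40
x_2 = 88
y_2 = 236
r_2 = 52
x0_3 = 96
y0_3 = 148
x1_3 = 192
y1_3 = 196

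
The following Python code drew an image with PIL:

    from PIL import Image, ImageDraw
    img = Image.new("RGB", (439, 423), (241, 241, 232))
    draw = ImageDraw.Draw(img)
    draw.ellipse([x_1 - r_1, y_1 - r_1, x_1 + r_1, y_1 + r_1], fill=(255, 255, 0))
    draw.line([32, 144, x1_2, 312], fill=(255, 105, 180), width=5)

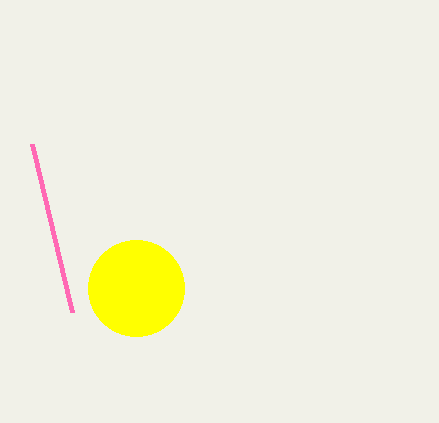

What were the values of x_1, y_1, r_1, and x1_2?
x_1 = 136; y_1 = 288; r_1 = 48; x1_2 = 72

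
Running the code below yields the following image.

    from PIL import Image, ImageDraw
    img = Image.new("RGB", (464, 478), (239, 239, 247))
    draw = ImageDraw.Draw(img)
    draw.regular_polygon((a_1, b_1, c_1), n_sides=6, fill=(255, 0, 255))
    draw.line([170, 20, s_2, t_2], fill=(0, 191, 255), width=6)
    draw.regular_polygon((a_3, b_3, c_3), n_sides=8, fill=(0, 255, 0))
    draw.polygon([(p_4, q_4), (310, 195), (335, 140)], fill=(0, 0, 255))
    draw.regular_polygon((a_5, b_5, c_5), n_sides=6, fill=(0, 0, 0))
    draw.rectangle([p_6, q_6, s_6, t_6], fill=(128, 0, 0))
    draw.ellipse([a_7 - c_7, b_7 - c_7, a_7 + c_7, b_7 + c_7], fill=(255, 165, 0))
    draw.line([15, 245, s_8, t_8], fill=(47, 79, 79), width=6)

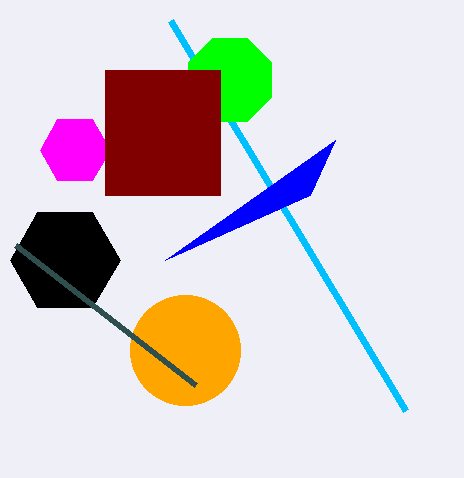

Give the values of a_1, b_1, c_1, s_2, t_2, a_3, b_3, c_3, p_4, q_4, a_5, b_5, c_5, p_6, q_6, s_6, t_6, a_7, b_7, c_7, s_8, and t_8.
a_1 = 75
b_1 = 150
c_1 = 35
s_2 = 405
t_2 = 410
a_3 = 230
b_3 = 80
c_3 = 45
p_4 = 165
q_4 = 260
a_5 = 65
b_5 = 260
c_5 = 55
p_6 = 105
q_6 = 70
s_6 = 220
t_6 = 195
a_7 = 185
b_7 = 350
c_7 = 55
s_8 = 195
t_8 = 385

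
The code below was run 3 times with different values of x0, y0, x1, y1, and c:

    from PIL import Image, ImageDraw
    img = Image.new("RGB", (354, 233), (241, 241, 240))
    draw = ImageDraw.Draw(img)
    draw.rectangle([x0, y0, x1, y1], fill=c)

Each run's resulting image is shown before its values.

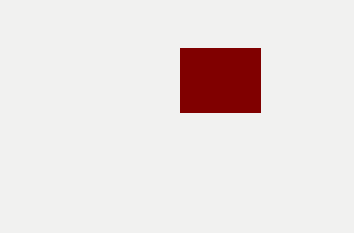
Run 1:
x0 = 180
y0 = 48
x1 = 260
y1 = 112
c = 'maroon'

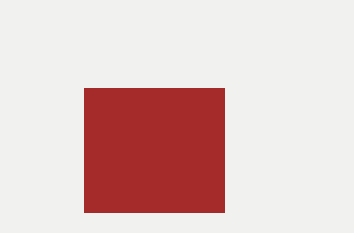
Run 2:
x0 = 84, y0 = 88, x1 = 224, y1 = 212, c = 'brown'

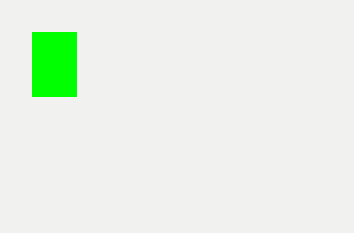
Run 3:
x0 = 32; y0 = 32; x1 = 76; y1 = 96; c = 'lime'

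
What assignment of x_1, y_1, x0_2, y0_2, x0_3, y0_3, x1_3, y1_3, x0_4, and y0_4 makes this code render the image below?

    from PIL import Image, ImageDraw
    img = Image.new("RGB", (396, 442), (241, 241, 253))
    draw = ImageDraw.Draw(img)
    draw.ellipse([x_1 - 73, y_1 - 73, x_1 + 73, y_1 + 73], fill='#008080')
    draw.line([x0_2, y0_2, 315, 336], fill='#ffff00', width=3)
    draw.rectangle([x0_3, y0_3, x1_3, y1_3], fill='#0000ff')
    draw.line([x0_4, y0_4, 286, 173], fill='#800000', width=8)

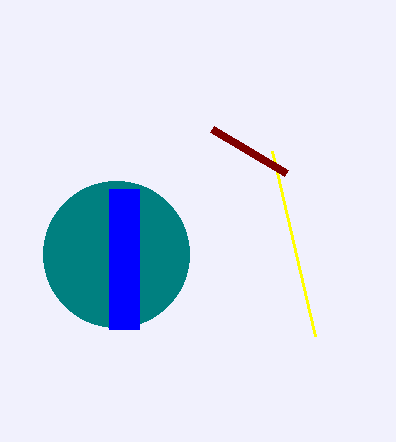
x_1 = 116; y_1 = 254; x0_2 = 272; y0_2 = 151; x0_3 = 109; y0_3 = 189; x1_3 = 139; y1_3 = 329; x0_4 = 212; y0_4 = 129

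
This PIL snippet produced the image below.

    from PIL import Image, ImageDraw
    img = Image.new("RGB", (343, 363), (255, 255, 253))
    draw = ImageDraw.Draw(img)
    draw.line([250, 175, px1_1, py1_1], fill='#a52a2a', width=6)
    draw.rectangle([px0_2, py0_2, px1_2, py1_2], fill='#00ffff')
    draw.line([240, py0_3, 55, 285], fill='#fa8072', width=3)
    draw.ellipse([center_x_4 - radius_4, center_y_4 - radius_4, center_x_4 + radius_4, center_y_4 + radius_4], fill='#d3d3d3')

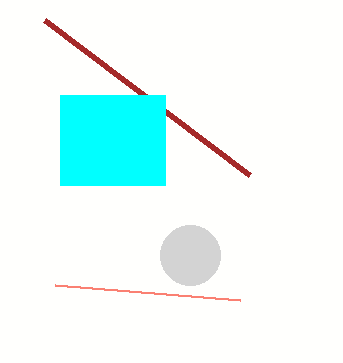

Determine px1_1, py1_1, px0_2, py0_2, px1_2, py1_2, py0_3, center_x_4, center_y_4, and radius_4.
px1_1 = 45
py1_1 = 20
px0_2 = 60
py0_2 = 95
px1_2 = 165
py1_2 = 185
py0_3 = 300
center_x_4 = 190
center_y_4 = 255
radius_4 = 30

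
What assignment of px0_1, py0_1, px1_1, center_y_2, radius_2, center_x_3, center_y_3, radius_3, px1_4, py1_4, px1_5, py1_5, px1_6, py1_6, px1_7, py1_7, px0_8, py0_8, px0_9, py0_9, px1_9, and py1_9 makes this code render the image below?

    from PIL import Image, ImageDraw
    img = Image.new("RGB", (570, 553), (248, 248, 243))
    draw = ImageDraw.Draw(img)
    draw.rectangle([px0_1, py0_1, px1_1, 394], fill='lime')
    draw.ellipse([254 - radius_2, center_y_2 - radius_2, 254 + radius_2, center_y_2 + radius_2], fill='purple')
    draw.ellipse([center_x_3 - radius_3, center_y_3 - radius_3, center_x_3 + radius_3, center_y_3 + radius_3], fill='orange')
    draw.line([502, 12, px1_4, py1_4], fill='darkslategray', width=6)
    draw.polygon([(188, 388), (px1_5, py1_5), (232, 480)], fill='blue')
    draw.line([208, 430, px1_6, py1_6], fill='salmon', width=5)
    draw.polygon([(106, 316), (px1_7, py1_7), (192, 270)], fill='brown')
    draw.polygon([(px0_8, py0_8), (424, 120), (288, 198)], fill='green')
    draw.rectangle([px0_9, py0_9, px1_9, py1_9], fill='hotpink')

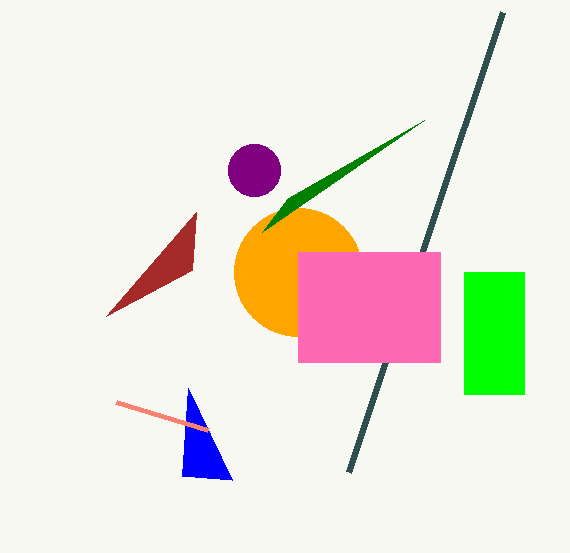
px0_1 = 464
py0_1 = 272
px1_1 = 524
center_y_2 = 170
radius_2 = 26
center_x_3 = 298
center_y_3 = 272
radius_3 = 64
px1_4 = 348
py1_4 = 472
px1_5 = 182
py1_5 = 476
px1_6 = 116
py1_6 = 402
px1_7 = 196
py1_7 = 212
px0_8 = 262
py0_8 = 232
px0_9 = 298
py0_9 = 252
px1_9 = 440
py1_9 = 362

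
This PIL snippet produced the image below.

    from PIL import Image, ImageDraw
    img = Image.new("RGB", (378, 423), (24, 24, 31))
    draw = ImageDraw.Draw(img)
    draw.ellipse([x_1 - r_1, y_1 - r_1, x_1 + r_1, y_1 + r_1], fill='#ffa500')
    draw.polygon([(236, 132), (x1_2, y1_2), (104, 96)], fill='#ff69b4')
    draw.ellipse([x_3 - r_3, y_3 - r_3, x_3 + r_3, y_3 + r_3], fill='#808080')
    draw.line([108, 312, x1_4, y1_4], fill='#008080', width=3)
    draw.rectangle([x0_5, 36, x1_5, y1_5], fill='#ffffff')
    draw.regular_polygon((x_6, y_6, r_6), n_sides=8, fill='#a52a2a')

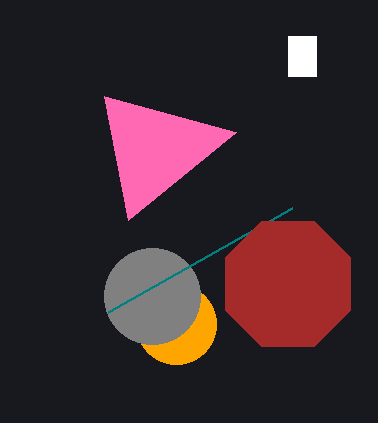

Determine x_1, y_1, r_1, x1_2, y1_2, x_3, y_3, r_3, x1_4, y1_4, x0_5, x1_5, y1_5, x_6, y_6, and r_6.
x_1 = 176, y_1 = 324, r_1 = 40, x1_2 = 128, y1_2 = 220, x_3 = 152, y_3 = 296, r_3 = 48, x1_4 = 292, y1_4 = 208, x0_5 = 288, x1_5 = 316, y1_5 = 76, x_6 = 288, y_6 = 284, r_6 = 68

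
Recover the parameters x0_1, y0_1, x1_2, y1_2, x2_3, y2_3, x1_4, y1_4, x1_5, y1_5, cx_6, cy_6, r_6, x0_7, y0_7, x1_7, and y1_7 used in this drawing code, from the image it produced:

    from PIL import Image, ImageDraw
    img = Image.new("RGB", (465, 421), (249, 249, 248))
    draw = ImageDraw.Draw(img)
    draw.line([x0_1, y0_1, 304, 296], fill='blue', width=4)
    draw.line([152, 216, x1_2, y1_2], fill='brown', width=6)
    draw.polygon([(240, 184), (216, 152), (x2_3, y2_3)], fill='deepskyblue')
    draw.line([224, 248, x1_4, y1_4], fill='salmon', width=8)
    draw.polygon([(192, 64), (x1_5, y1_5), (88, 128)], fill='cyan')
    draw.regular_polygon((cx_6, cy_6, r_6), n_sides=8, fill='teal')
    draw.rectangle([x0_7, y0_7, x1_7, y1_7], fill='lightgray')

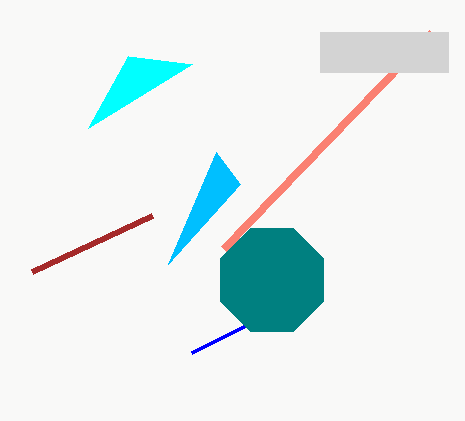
x0_1 = 192; y0_1 = 352; x1_2 = 32; y1_2 = 272; x2_3 = 168; y2_3 = 264; x1_4 = 432; y1_4 = 32; x1_5 = 128; y1_5 = 56; cx_6 = 272; cy_6 = 280; r_6 = 56; x0_7 = 320; y0_7 = 32; x1_7 = 448; y1_7 = 72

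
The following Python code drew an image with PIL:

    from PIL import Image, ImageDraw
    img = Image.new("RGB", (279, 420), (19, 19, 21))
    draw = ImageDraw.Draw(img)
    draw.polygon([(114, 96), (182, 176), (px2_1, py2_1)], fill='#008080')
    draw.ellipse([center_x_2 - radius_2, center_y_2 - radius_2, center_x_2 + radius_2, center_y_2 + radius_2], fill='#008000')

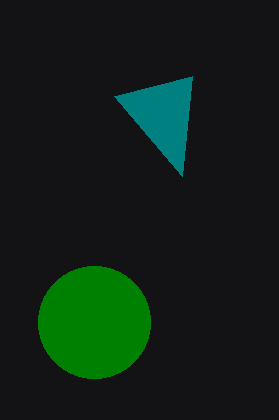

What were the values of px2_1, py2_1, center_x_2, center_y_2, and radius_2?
px2_1 = 192
py2_1 = 76
center_x_2 = 94
center_y_2 = 322
radius_2 = 56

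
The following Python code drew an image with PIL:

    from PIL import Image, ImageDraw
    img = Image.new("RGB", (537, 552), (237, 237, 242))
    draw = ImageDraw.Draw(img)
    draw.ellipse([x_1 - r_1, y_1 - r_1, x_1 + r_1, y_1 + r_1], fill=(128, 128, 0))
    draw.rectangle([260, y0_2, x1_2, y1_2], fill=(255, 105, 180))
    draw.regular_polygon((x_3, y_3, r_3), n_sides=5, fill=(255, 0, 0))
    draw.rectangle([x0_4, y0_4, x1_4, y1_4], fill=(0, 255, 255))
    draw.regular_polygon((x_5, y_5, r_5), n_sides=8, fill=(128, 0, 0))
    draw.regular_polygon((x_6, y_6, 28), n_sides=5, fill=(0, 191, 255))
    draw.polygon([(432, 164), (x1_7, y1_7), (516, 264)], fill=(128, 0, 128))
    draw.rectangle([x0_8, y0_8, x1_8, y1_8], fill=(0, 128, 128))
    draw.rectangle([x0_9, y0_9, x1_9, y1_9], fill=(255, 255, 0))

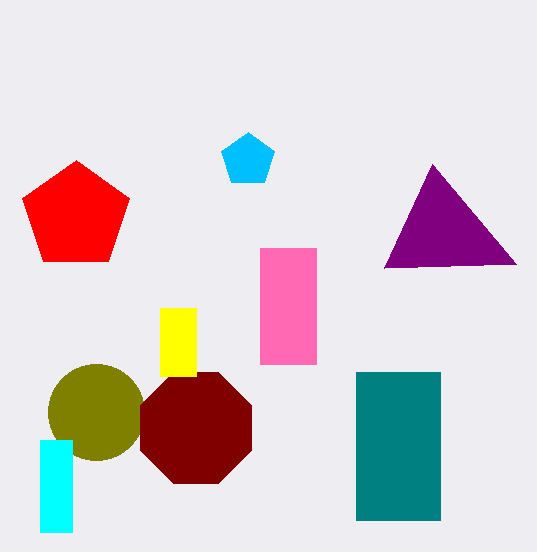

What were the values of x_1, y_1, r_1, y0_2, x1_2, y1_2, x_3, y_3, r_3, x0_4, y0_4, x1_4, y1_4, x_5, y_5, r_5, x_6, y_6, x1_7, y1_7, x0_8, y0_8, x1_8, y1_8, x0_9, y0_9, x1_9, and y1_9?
x_1 = 96; y_1 = 412; r_1 = 48; y0_2 = 248; x1_2 = 316; y1_2 = 364; x_3 = 76; y_3 = 216; r_3 = 56; x0_4 = 40; y0_4 = 440; x1_4 = 72; y1_4 = 532; x_5 = 196; y_5 = 428; r_5 = 60; x_6 = 248; y_6 = 160; x1_7 = 384; y1_7 = 268; x0_8 = 356; y0_8 = 372; x1_8 = 440; y1_8 = 520; x0_9 = 160; y0_9 = 308; x1_9 = 196; y1_9 = 376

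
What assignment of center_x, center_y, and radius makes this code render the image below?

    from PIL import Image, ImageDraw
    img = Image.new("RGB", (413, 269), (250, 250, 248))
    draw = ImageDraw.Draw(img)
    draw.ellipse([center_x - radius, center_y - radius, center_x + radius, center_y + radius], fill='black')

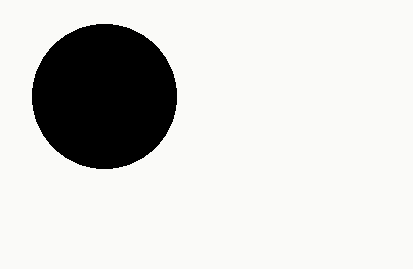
center_x = 104, center_y = 96, radius = 72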